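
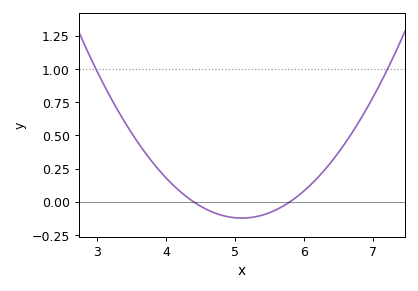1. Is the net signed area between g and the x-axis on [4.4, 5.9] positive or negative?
negative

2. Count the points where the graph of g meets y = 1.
2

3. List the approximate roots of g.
4.4, 5.8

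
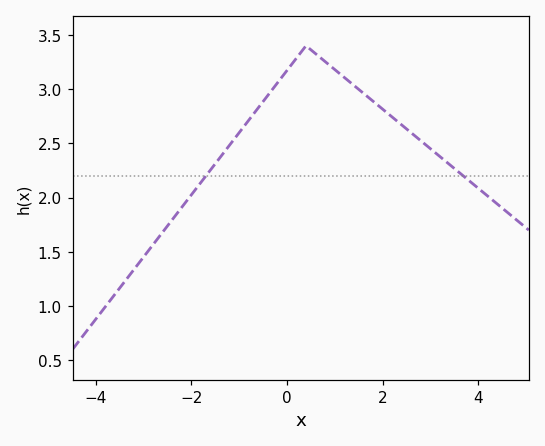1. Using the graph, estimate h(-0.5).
2.88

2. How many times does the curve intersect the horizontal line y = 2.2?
2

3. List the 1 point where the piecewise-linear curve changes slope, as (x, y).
(0.4, 3.4)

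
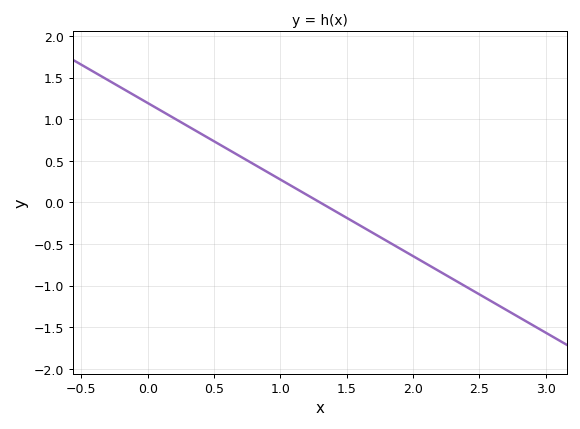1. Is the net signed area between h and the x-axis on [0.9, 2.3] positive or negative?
negative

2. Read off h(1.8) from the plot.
-0.46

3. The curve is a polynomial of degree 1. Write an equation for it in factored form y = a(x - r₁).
y = -0.92(x - 1.3)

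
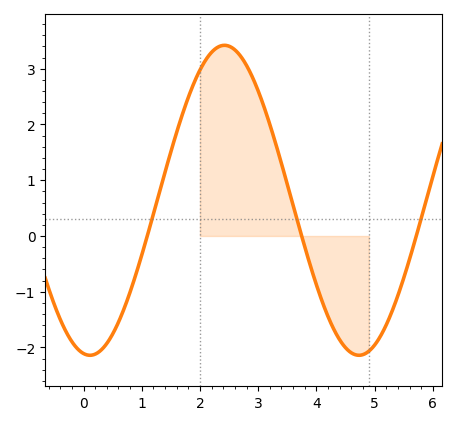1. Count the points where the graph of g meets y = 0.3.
3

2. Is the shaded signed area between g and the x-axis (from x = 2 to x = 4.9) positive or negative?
positive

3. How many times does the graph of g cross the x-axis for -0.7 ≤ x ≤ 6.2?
3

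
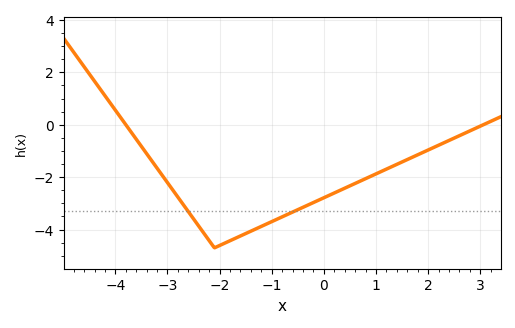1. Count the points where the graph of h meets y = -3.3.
2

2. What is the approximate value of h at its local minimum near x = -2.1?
-4.6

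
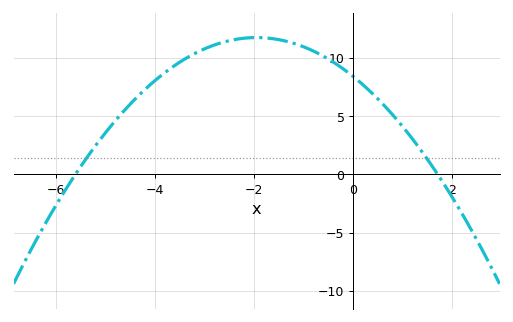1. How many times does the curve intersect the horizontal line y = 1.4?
2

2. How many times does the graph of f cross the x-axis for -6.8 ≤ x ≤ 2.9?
2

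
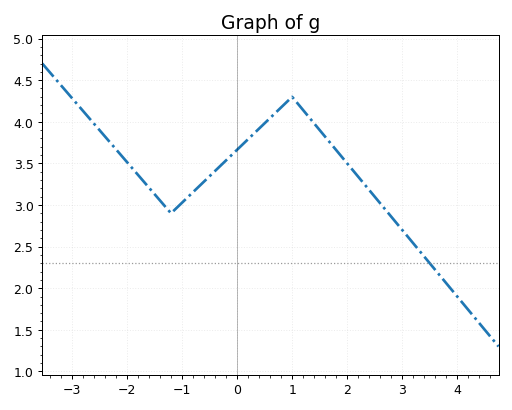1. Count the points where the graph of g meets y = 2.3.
1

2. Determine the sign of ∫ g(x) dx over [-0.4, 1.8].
positive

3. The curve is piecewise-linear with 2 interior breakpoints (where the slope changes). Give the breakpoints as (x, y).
(-1.2, 2.9); (1, 4.3)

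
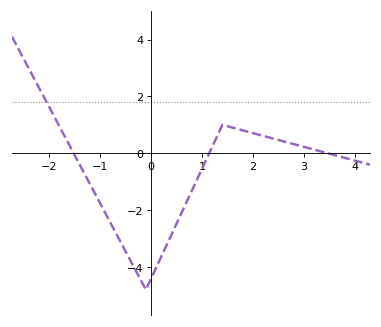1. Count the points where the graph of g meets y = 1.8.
1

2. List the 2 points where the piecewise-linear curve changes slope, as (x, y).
(-0.1, -4.8); (1.4, 1)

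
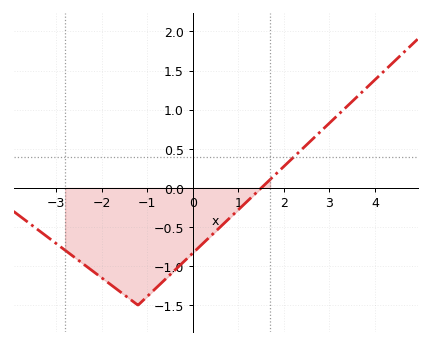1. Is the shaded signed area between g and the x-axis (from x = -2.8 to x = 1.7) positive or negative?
negative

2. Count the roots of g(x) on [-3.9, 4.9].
1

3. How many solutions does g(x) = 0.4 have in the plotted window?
1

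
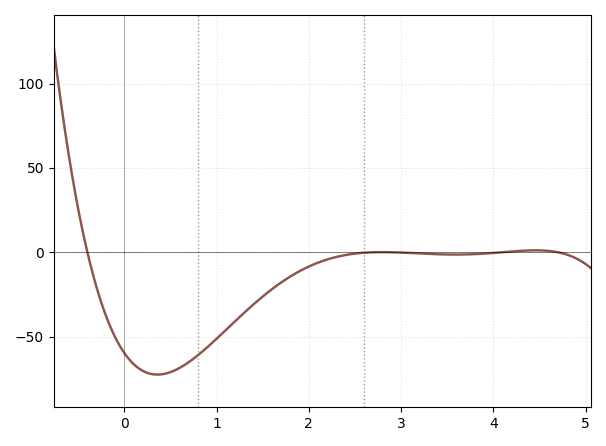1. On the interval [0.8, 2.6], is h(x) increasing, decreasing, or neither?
increasing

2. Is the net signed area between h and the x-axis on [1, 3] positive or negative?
negative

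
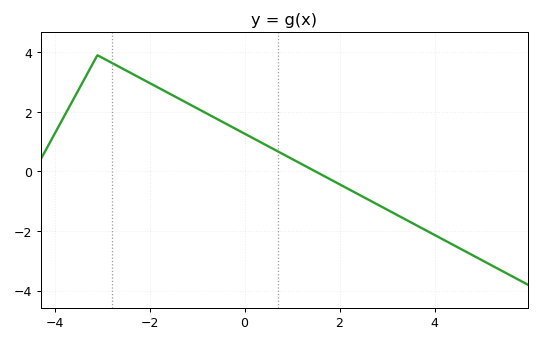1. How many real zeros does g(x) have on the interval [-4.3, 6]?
1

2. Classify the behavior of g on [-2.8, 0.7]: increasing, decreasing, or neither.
decreasing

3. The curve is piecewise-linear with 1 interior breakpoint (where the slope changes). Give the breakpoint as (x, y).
(-3.1, 3.9)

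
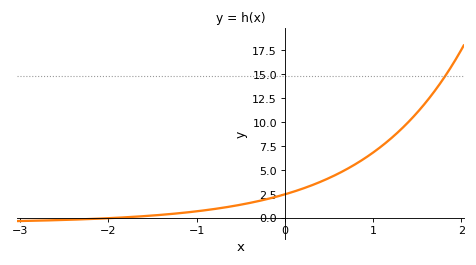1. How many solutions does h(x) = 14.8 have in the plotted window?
1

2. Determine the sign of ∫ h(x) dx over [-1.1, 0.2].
positive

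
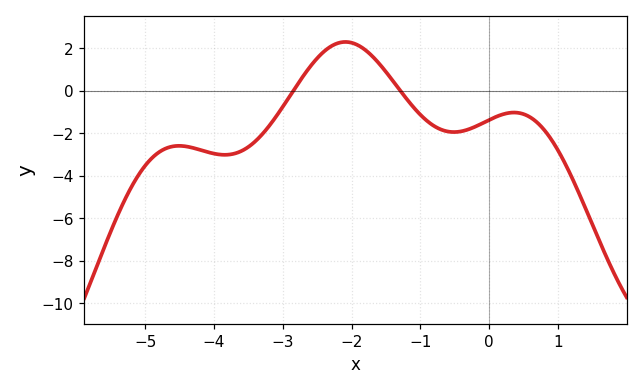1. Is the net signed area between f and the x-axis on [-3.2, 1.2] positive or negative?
negative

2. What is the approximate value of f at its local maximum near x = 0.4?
-1.02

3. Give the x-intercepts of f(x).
-2.85, -1.29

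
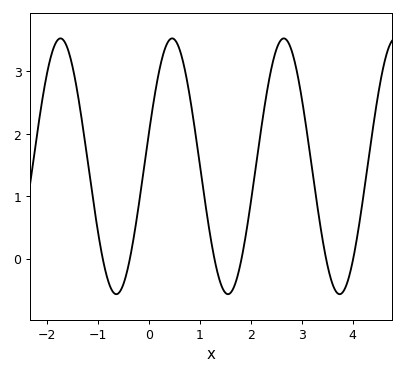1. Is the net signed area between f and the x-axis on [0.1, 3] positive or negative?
positive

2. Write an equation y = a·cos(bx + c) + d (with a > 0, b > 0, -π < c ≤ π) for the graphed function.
y = 2.05cos(2.9x - 1.3) + 1.48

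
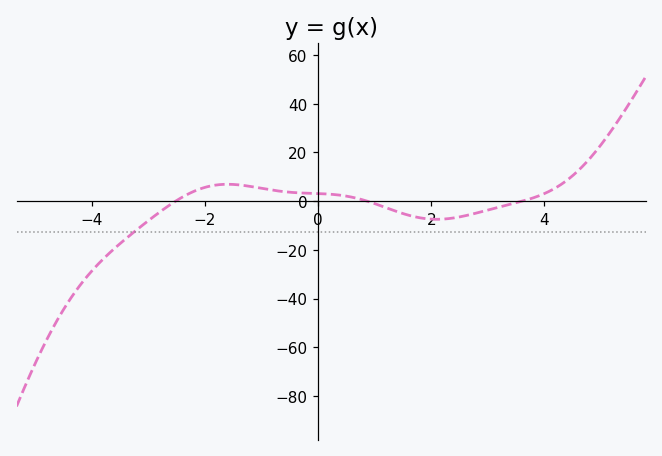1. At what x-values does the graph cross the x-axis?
-2.6, 0.8, 3.6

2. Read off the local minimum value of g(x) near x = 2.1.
-8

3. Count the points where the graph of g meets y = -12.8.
1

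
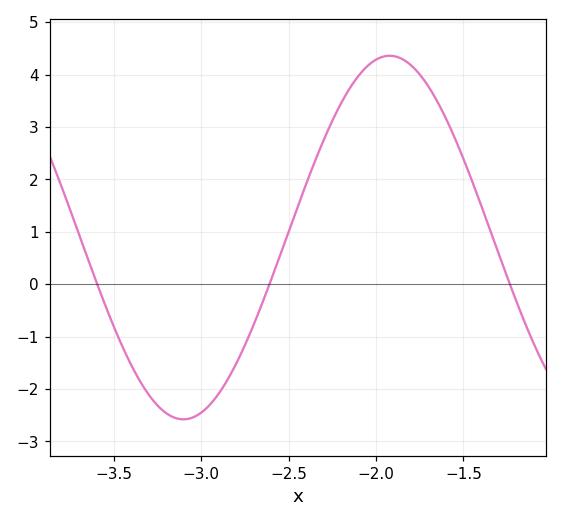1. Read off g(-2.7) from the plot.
-0.772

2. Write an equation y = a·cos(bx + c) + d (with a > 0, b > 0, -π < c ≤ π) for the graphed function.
y = 3.47cos(2.66x - 1.17) + 0.89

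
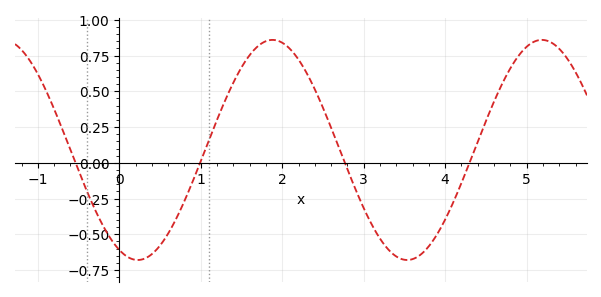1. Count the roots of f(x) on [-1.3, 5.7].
4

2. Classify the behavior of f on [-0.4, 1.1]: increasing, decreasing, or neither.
neither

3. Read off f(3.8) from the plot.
-0.58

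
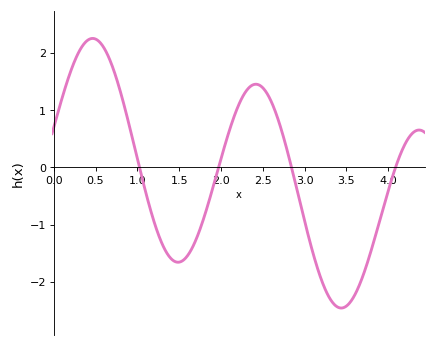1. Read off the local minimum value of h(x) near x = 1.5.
-1.66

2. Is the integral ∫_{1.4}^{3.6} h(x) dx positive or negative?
negative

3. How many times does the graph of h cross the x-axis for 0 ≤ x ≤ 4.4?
4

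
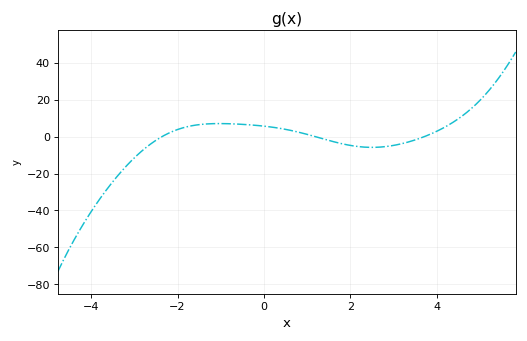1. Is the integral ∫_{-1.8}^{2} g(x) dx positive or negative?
positive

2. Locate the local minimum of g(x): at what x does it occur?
2.51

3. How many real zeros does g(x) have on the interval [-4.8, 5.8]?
3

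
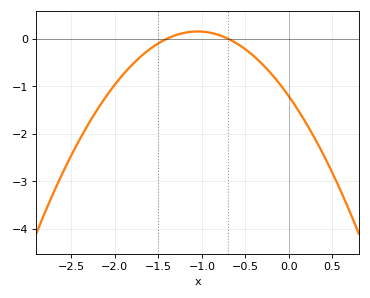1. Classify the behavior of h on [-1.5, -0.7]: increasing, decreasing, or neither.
neither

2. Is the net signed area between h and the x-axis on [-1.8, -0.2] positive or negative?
negative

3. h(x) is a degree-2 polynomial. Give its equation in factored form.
y = -1.24(x + 1.4)(x + 0.7)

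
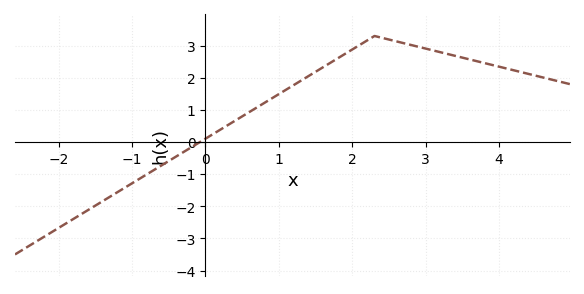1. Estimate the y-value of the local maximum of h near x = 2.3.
3.3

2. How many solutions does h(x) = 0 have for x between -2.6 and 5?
1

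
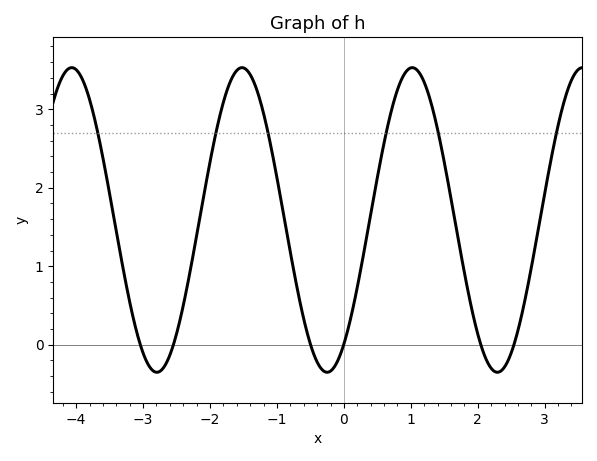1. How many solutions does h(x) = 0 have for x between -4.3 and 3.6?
6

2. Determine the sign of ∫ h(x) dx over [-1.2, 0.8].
positive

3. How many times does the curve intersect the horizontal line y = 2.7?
6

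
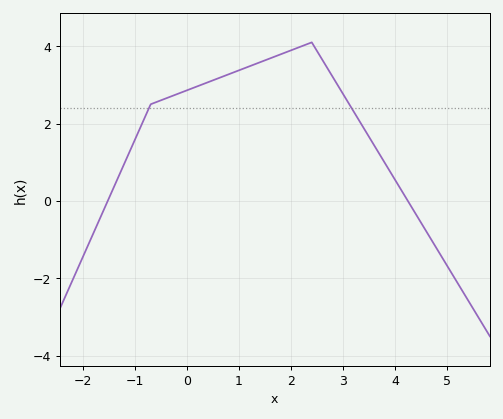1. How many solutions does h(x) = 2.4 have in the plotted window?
2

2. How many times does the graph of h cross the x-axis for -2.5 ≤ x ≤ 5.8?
2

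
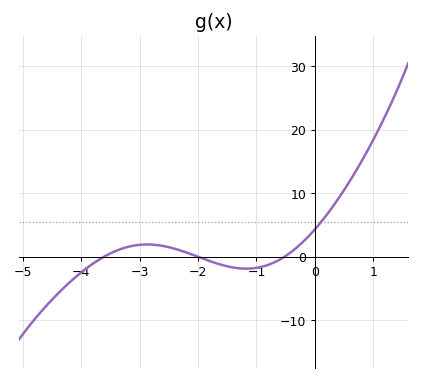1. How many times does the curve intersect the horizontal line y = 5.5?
1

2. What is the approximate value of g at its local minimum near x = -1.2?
-2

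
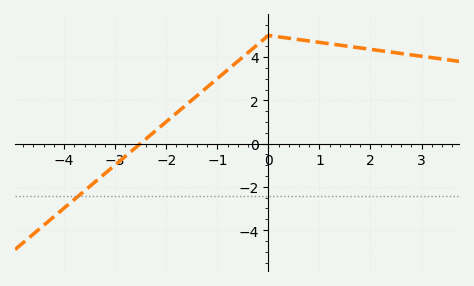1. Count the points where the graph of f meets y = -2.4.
1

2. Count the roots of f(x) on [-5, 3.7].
1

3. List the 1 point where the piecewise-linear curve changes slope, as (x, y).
(0, 5)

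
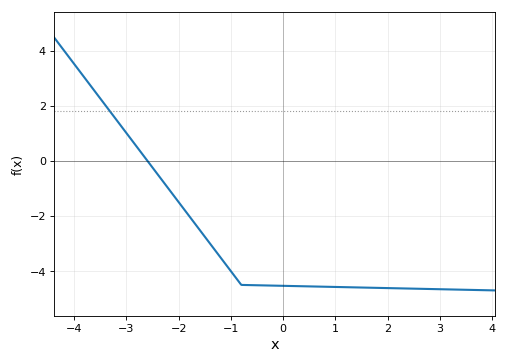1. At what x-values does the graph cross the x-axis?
-2.6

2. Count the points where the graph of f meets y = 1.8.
1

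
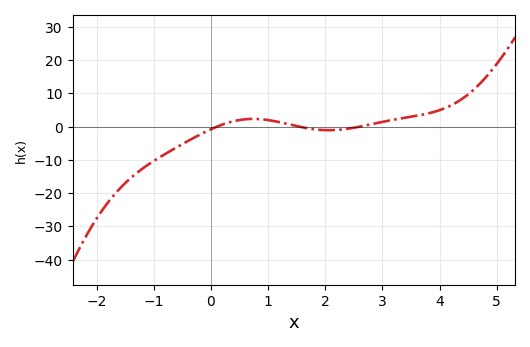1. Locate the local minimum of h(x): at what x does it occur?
2.06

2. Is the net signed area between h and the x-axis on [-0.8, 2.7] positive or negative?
negative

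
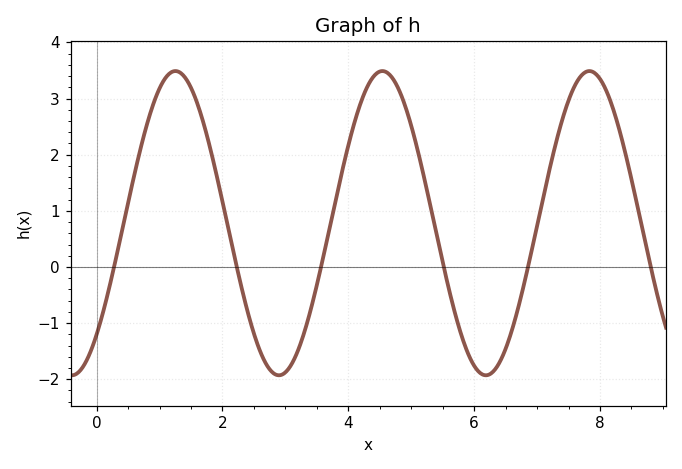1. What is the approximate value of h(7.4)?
2.6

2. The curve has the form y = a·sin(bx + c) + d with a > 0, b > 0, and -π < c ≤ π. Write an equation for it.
y = 2.71sin(1.9x - 0.82) + 0.78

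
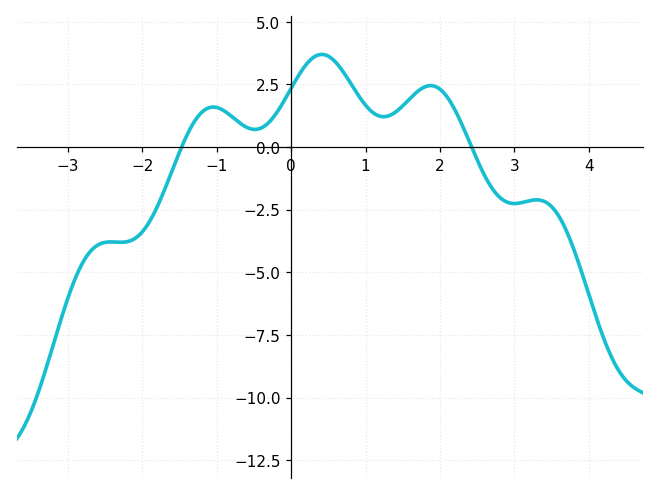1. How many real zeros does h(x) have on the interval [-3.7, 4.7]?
2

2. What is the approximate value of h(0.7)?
3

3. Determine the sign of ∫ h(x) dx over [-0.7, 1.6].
positive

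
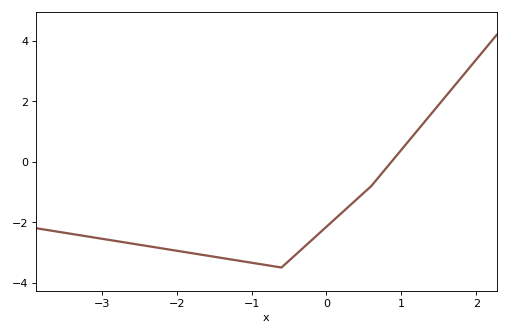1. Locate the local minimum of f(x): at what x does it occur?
-0.601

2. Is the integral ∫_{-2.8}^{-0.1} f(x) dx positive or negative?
negative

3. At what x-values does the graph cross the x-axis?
0.868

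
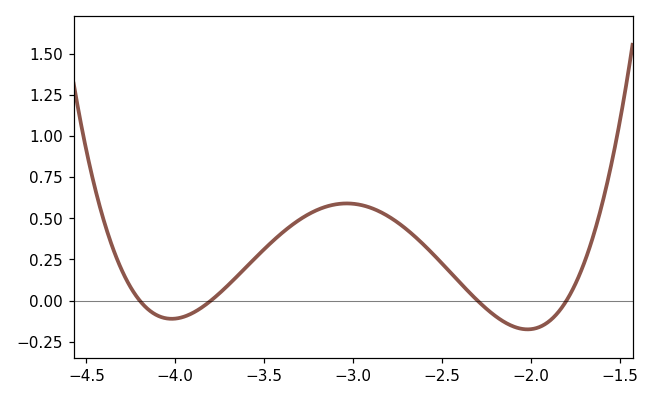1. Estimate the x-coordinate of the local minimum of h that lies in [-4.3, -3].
-4.02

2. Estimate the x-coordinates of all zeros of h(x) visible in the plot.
-4.2, -3.8, -2.3, -1.8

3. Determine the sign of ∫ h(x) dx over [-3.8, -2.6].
positive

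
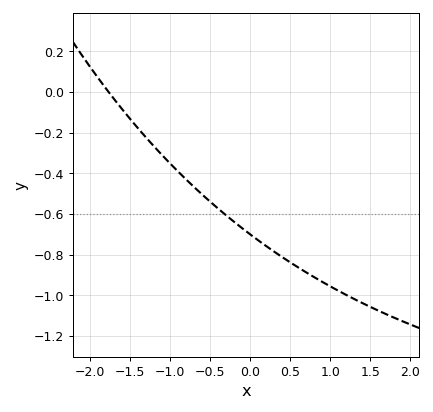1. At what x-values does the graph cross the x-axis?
-1.8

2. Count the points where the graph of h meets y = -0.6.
1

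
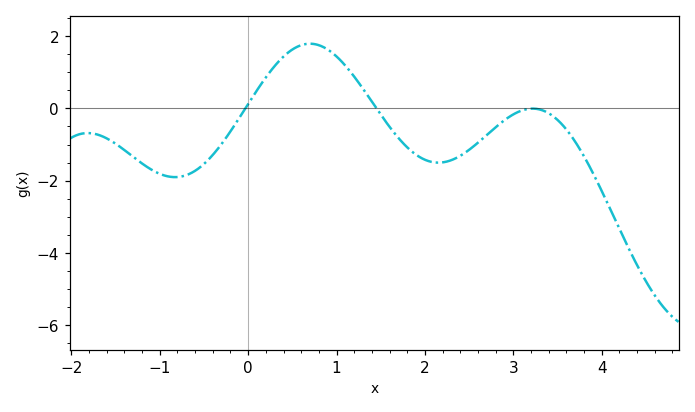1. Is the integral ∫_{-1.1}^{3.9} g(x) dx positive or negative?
negative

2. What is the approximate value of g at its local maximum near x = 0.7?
1.79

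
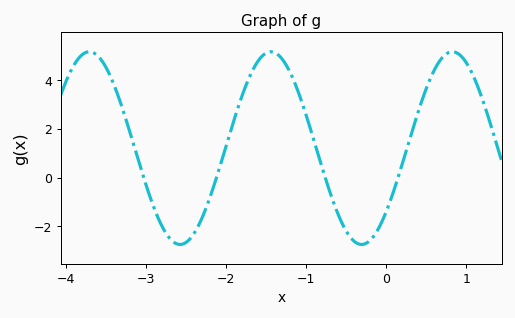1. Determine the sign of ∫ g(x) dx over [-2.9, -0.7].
positive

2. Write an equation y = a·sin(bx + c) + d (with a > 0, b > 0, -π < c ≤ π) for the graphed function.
y = 3.95sin(2.8x - 0.72) + 1.21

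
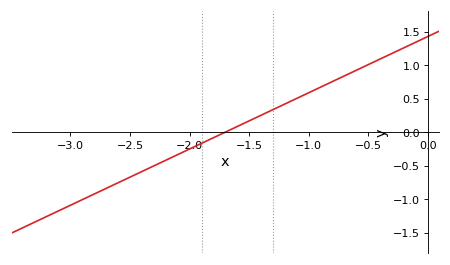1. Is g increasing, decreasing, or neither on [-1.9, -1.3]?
increasing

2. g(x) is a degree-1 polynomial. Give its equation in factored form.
y = 0.84(x + 1.7)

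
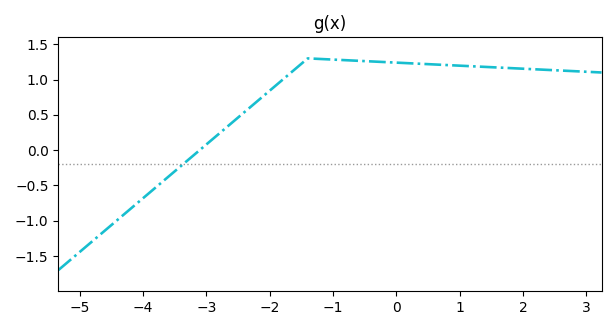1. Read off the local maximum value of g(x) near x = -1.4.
1.3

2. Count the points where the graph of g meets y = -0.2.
1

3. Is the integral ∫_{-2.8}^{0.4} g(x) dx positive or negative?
positive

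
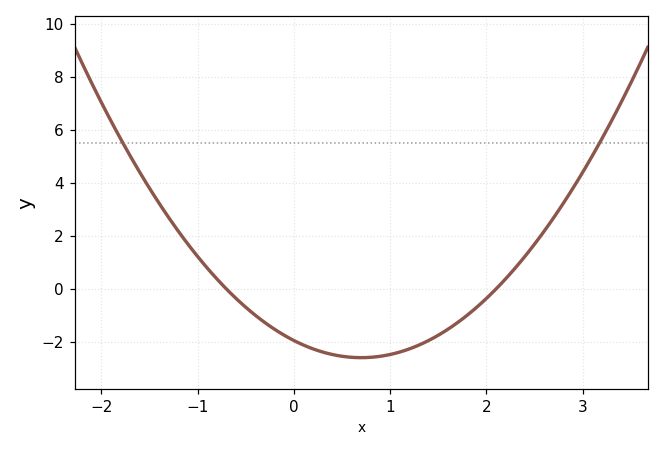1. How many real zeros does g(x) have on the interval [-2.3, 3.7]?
2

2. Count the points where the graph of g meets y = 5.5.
2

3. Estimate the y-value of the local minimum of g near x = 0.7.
-2.6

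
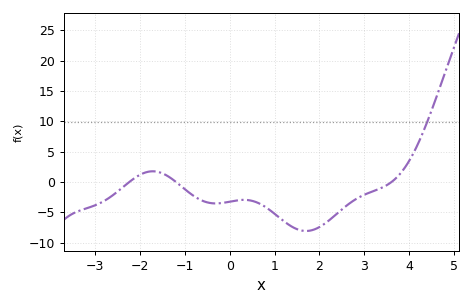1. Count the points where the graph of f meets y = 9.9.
1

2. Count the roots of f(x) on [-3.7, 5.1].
3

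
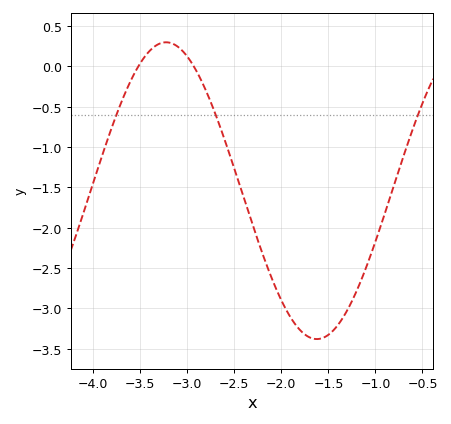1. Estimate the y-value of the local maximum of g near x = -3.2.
0.3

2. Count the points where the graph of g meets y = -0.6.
3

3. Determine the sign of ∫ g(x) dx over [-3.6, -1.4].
negative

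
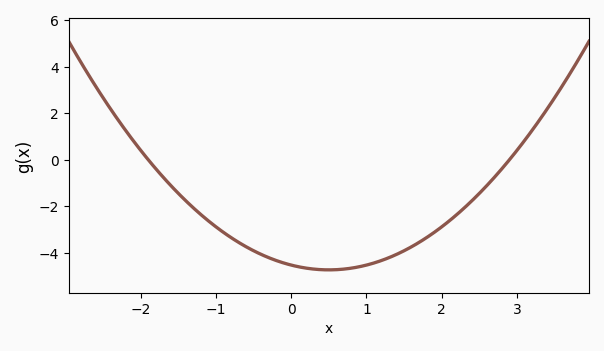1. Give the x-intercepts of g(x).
-1.9, 2.9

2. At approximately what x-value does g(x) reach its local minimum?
0.5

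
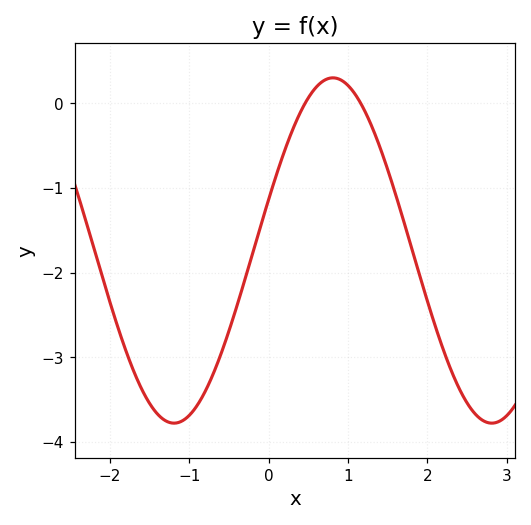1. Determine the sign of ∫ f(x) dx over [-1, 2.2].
negative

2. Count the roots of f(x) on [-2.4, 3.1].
2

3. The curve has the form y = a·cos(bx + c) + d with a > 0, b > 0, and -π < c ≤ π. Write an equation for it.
y = 2.04cos(1.57x - 1.27) - 1.74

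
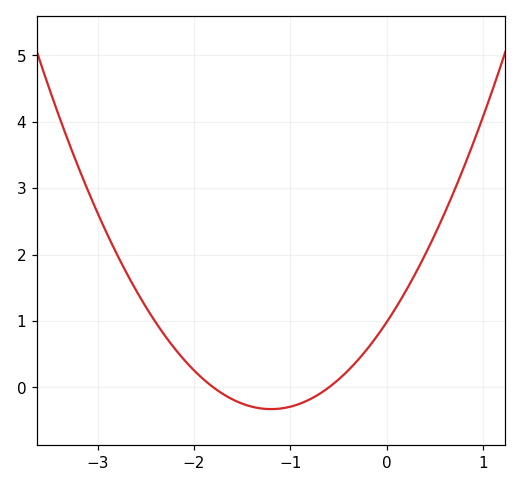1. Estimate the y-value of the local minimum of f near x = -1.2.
-0.3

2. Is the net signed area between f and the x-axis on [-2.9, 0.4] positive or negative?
positive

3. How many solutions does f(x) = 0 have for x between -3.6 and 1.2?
2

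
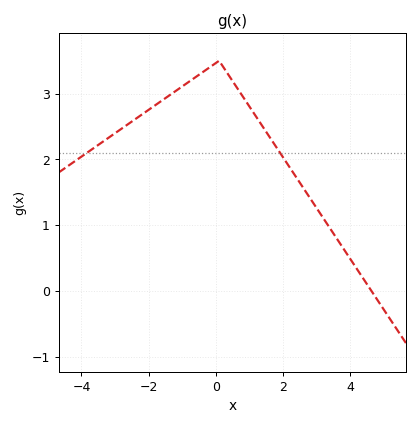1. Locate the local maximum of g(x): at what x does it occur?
0.097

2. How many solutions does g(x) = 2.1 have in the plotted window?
2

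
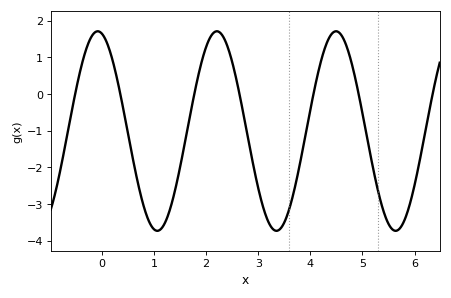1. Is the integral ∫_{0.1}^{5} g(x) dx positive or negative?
negative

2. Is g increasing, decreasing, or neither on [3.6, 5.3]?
neither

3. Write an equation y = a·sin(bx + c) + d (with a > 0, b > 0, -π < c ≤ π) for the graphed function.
y = 2.72sin(2.8x + 1.8) - 1.01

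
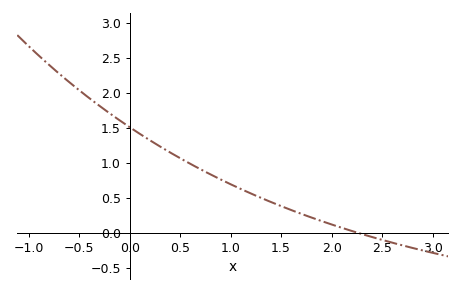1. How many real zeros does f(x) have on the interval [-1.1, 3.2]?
1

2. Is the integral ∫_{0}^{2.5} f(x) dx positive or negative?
positive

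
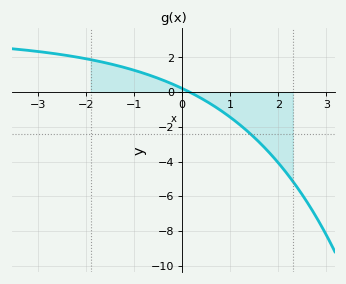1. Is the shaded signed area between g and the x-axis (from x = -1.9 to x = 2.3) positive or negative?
negative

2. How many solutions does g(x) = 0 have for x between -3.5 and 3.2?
1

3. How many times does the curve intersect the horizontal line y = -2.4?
1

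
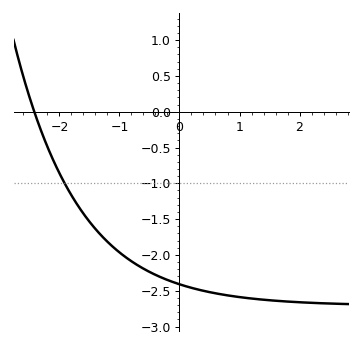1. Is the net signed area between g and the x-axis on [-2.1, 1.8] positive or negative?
negative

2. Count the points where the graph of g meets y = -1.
1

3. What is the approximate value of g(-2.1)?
-0.682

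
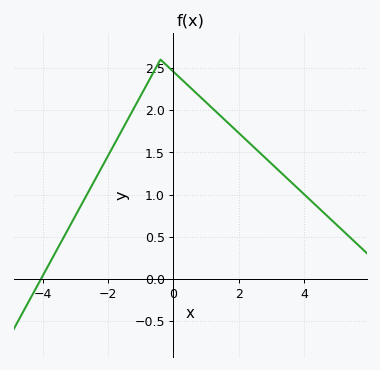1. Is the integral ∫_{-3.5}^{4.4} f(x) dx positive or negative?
positive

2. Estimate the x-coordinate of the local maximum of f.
-0.397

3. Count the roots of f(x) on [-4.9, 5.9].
1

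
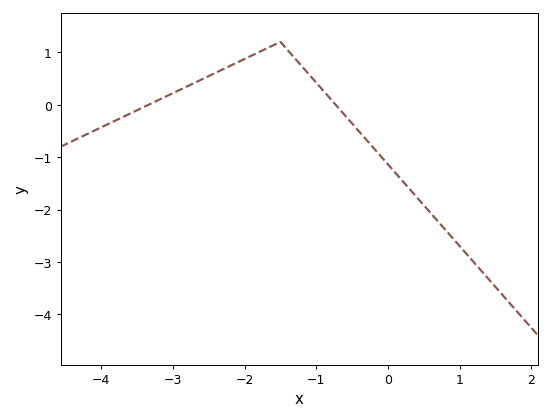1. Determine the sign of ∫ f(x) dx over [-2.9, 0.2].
positive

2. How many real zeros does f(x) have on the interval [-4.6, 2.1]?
2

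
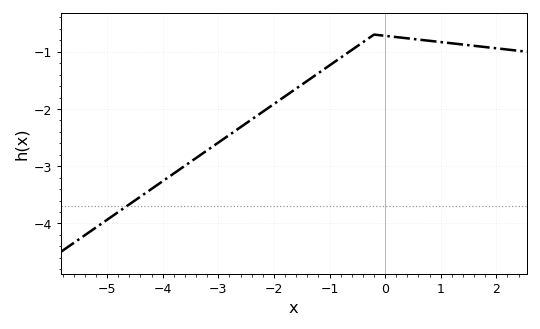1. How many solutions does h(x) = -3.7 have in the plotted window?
1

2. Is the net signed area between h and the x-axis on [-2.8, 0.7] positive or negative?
negative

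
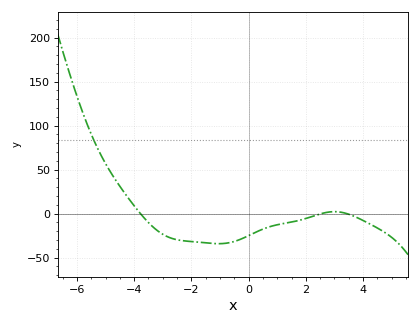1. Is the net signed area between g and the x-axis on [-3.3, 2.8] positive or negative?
negative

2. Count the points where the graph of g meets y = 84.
1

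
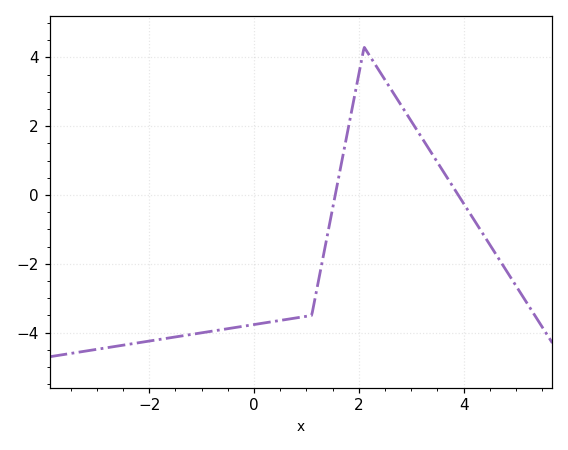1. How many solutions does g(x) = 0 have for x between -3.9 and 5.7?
2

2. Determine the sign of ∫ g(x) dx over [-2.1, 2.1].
negative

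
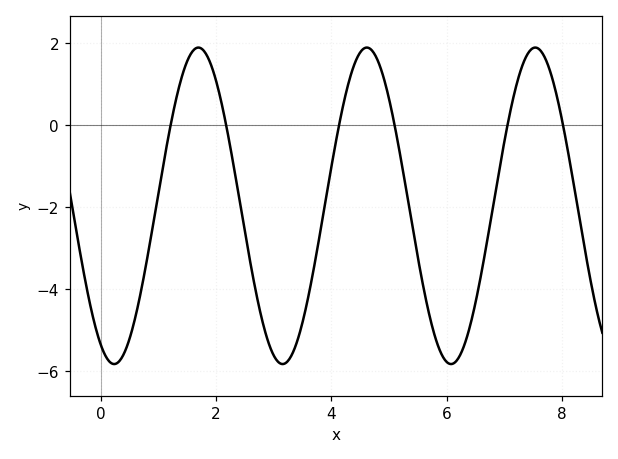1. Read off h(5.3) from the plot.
-1.58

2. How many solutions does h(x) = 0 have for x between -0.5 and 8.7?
6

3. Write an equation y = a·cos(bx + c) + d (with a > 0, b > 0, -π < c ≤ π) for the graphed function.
y = 3.86cos(2.15x + 2.64) - 1.97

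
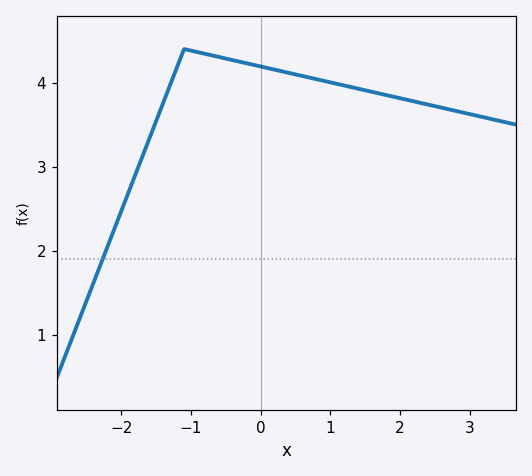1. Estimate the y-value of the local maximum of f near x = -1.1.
4.4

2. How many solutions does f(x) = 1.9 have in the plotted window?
1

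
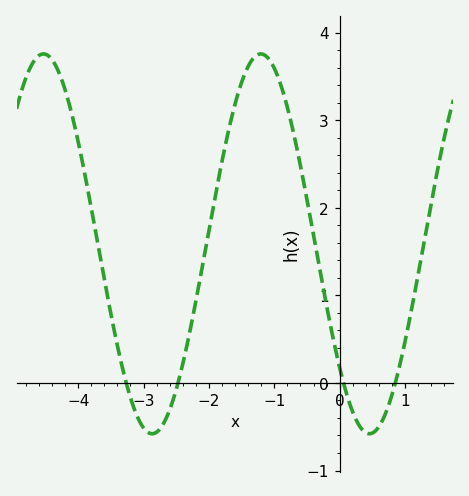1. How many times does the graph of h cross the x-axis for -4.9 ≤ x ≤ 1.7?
4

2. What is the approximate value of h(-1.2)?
3.8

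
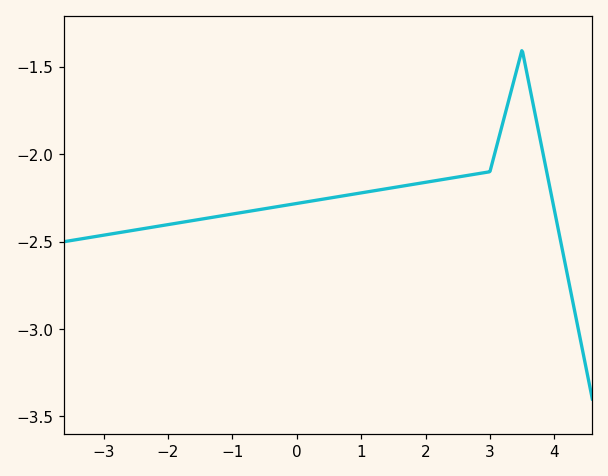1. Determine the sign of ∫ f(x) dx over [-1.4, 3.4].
negative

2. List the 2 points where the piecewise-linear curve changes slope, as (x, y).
(3, -2.1); (3.5, -1.4)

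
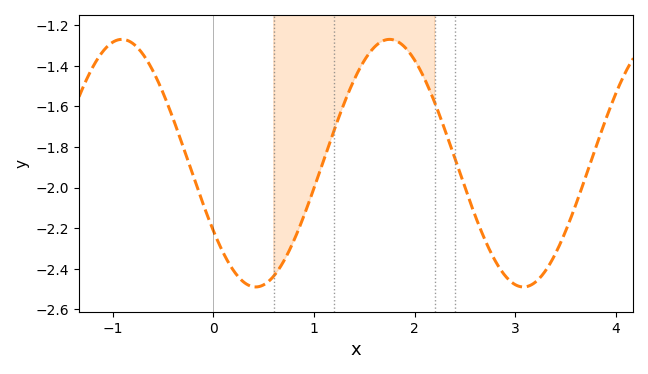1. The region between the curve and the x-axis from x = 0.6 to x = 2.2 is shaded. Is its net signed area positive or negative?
negative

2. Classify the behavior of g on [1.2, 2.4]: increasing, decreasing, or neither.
neither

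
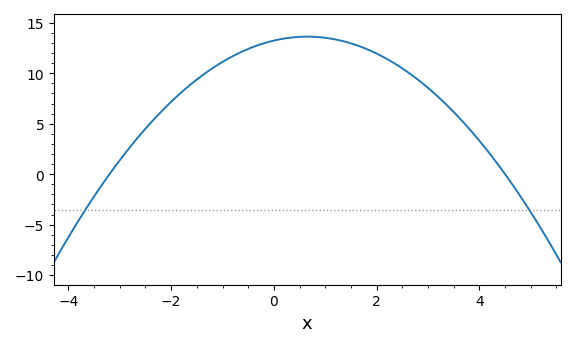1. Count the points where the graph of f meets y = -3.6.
2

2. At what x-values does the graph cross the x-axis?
-3.2, 4.4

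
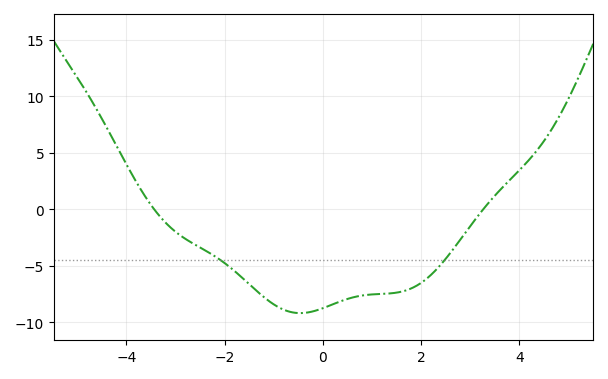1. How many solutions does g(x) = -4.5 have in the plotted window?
2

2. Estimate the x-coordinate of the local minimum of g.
-0.4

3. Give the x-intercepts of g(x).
-3.4, 3.2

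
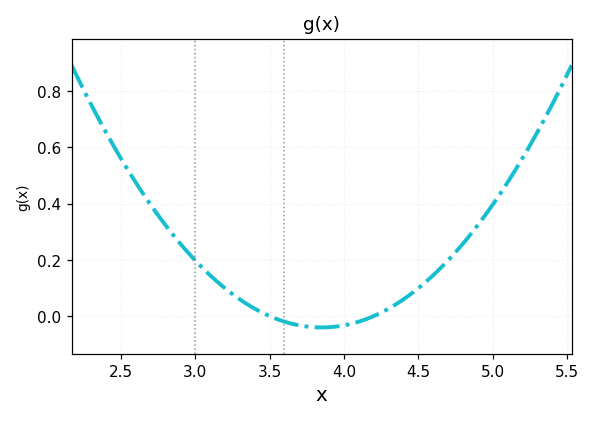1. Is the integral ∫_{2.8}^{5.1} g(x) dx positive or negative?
positive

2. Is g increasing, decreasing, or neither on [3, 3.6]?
decreasing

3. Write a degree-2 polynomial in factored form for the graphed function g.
y = 0.33(x - 3.5)(x - 4.2)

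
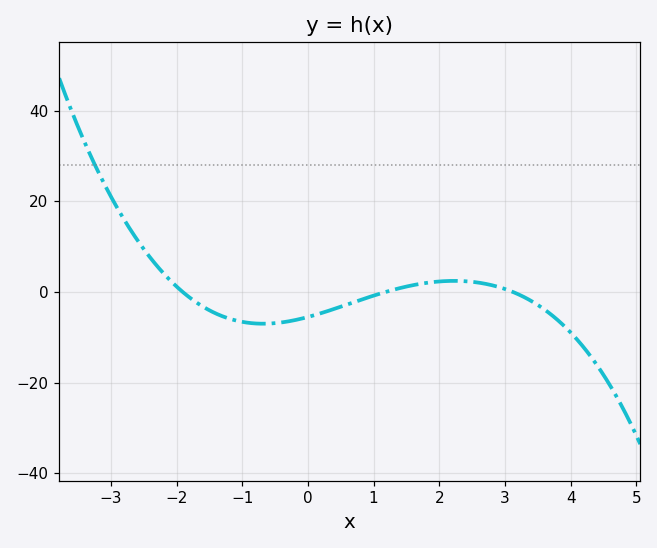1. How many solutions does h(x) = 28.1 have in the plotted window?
1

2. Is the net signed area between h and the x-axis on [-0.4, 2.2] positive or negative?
negative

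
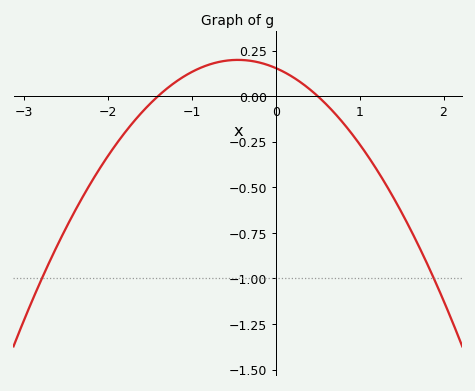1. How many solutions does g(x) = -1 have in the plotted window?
2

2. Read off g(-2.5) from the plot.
-0.726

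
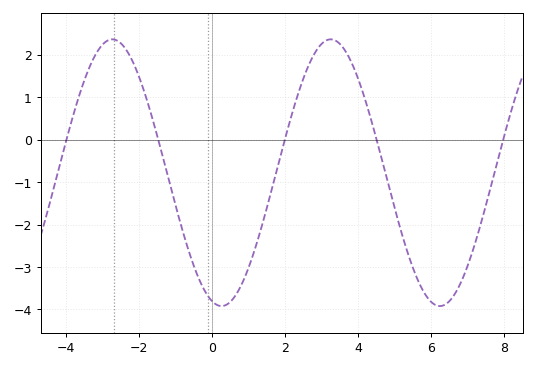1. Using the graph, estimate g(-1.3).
-0.574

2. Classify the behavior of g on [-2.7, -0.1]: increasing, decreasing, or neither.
decreasing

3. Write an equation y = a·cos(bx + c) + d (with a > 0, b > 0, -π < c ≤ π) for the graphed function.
y = 3.14cos(1.05x + 2.87) - 0.78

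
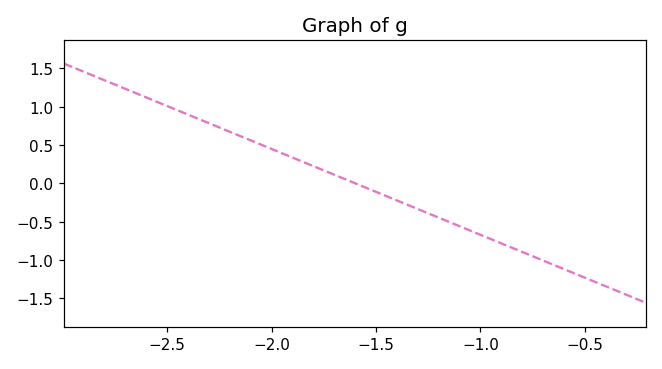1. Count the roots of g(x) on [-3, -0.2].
1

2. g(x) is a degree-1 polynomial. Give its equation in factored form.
y = -1.12(x + 1.6)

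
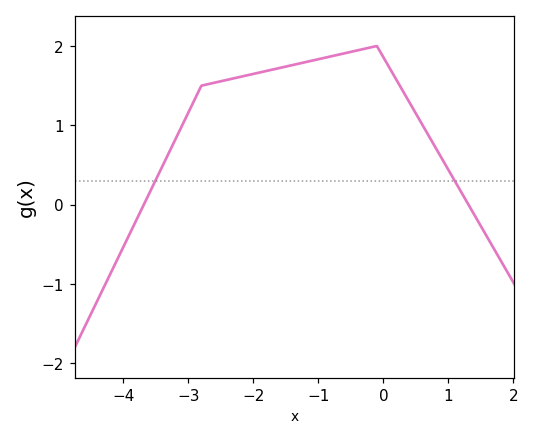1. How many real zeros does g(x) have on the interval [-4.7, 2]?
2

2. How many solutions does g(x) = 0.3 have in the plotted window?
2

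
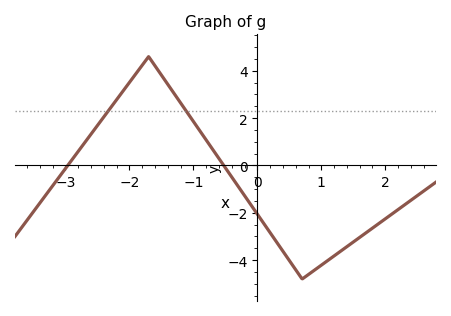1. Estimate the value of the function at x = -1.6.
4.21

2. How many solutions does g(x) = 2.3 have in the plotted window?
2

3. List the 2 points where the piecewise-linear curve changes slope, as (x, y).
(-1.7, 4.6); (0.7, -4.8)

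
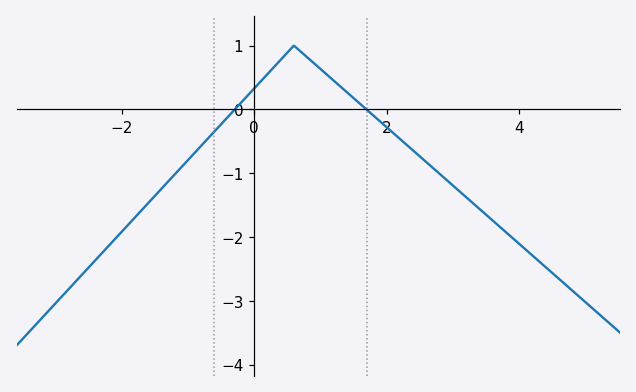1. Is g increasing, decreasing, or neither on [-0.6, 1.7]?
neither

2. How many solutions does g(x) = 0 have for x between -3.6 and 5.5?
2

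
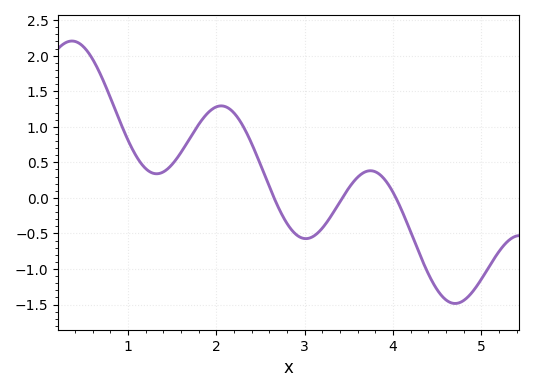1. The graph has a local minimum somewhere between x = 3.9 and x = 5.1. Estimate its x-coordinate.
4.7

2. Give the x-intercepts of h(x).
2.7, 3.4, 4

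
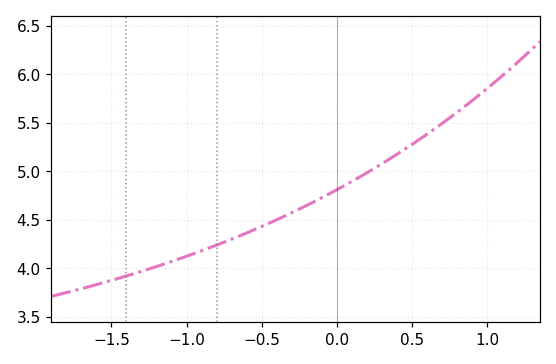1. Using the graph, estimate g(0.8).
5.6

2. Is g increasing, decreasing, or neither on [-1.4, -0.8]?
increasing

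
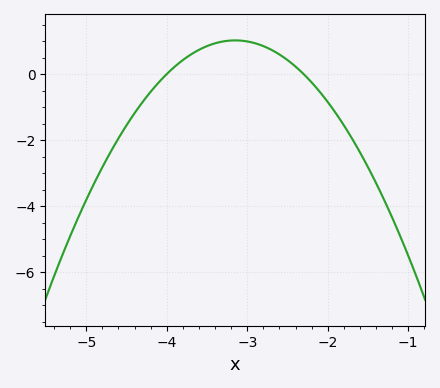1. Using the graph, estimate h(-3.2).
1.02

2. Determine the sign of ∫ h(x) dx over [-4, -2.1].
positive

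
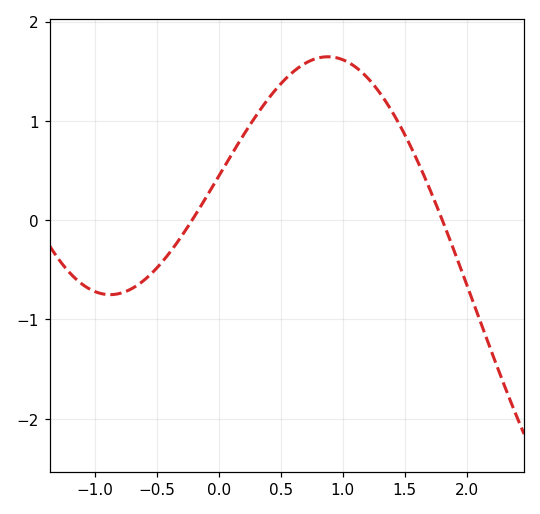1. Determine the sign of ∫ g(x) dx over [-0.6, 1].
positive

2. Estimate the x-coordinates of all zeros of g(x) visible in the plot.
-0.217, 1.8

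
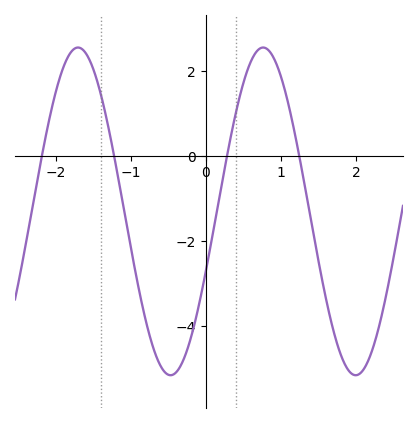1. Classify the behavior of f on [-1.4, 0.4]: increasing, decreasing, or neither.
neither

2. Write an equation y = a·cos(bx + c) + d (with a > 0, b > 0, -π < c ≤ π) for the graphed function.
y = 3.86cos(2.55x - 1.94) - 1.3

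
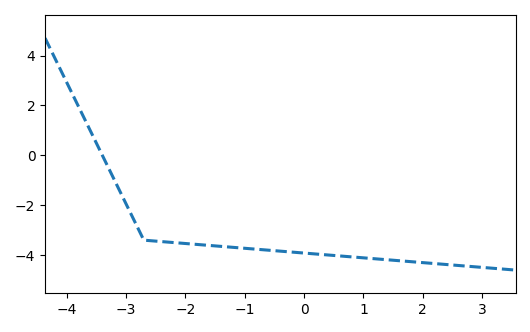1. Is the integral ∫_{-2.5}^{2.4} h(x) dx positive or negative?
negative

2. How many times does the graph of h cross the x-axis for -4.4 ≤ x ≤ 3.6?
1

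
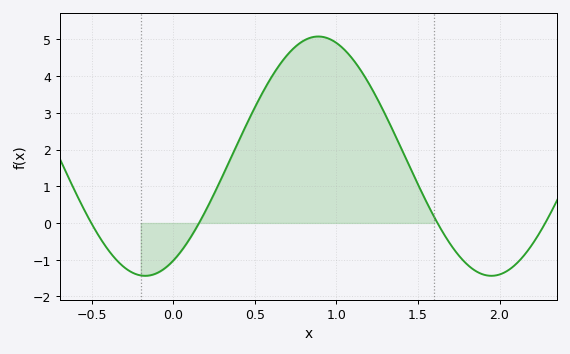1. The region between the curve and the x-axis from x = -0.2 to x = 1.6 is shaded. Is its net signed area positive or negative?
positive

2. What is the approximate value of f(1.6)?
0.16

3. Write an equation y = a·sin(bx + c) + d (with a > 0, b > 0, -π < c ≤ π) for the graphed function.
y = 3.26sin(2.96x - 1.06) + 1.82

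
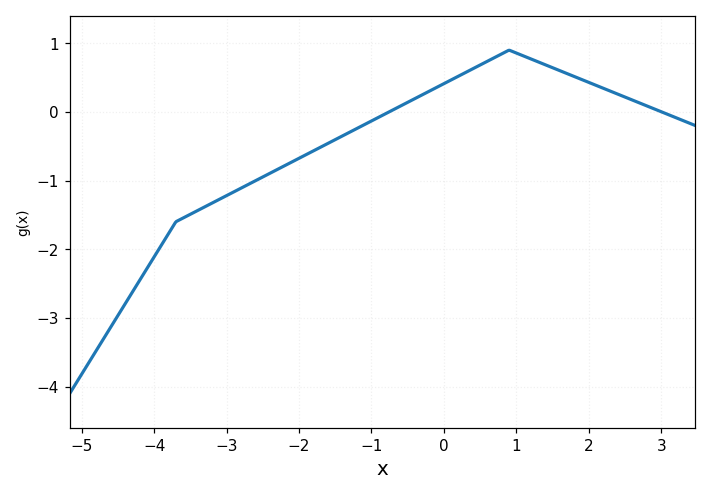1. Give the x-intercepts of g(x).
-0.756, 3.01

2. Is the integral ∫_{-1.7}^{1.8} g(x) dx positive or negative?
positive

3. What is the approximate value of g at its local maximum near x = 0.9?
0.9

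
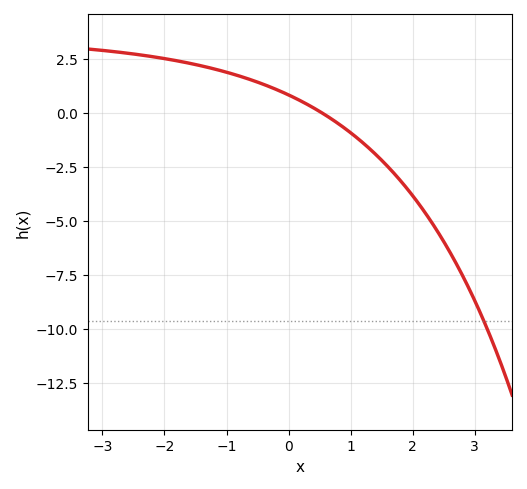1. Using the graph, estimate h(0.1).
0.702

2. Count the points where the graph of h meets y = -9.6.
1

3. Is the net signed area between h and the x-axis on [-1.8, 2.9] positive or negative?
negative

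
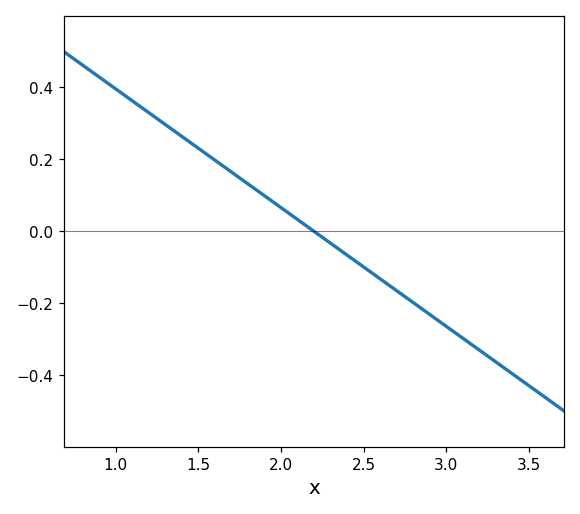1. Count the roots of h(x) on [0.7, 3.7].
1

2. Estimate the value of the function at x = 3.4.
-0.396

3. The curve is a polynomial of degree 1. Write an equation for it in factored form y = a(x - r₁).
y = -0.33(x - 2.2)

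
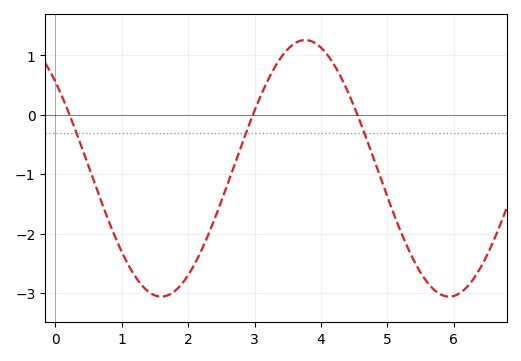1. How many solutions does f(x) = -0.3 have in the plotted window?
3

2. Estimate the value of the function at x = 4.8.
-0.76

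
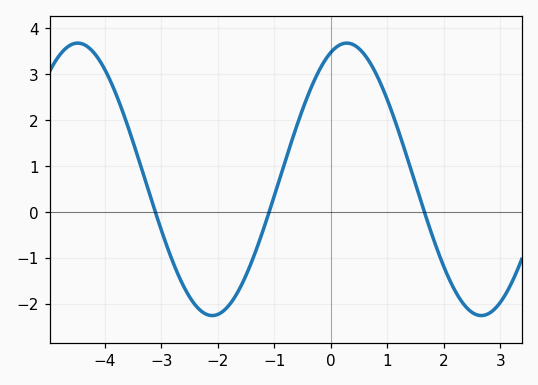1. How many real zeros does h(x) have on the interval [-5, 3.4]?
3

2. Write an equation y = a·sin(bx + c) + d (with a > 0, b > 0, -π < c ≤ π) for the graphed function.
y = 2.97sin(1.32x + 1.2) + 0.71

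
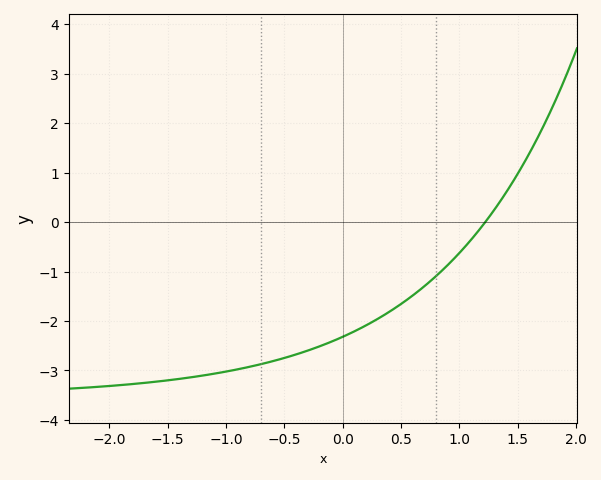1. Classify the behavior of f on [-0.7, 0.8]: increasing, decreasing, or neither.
increasing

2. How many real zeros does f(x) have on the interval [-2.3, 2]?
1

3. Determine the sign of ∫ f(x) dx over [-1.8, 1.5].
negative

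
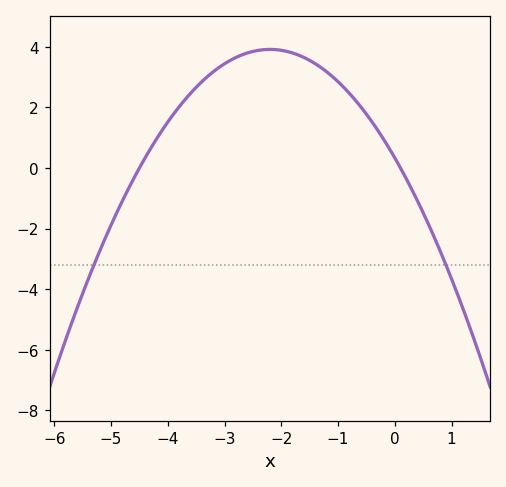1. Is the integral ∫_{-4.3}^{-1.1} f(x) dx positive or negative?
positive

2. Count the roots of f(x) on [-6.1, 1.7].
2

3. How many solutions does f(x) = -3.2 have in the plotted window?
2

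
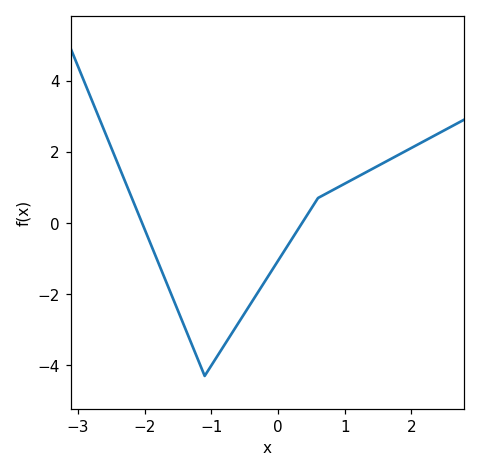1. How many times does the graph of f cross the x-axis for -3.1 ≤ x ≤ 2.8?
2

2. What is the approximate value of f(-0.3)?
-2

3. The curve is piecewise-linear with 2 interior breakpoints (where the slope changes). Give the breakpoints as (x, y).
(-1.1, -4.3); (0.6, 0.7)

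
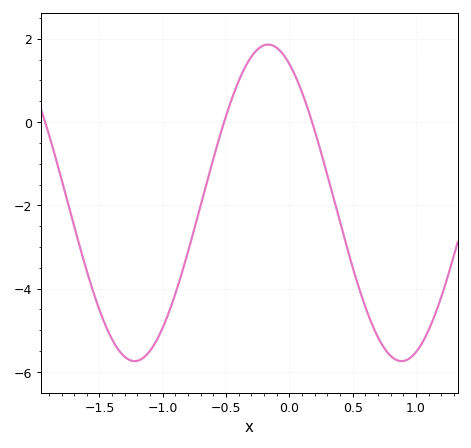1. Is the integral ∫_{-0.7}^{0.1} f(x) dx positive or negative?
positive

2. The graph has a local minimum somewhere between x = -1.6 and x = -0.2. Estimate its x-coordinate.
-1.2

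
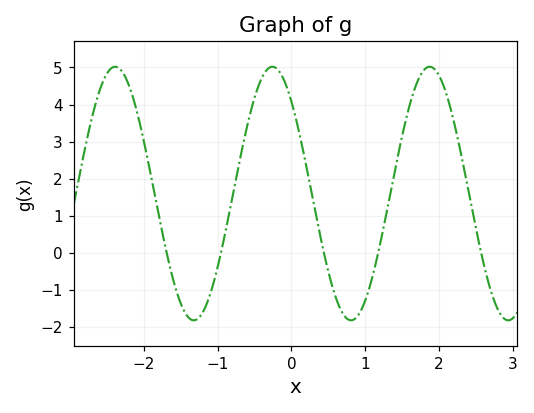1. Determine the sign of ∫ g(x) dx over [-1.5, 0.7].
positive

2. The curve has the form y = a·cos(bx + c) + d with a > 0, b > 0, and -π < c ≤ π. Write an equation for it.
y = 3.42cos(3x + 0.76) + 1.6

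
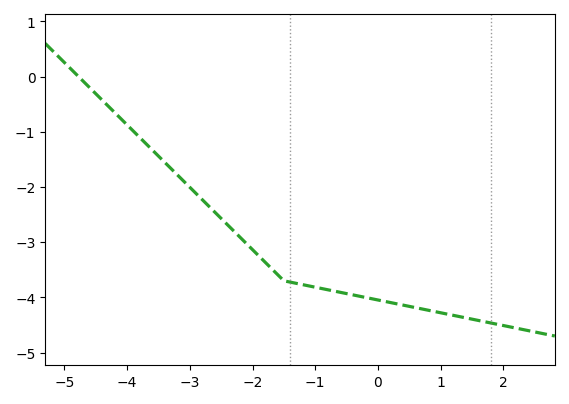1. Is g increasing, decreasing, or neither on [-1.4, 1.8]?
decreasing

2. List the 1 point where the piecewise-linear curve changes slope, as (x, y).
(-1.5, -3.7)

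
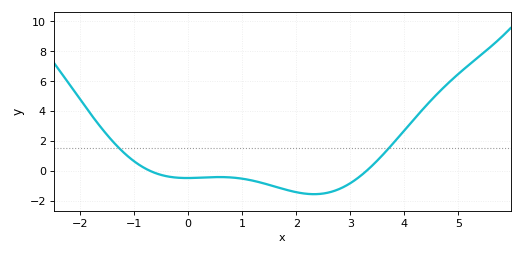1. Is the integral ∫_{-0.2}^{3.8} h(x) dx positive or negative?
negative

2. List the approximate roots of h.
-0.8, 3.4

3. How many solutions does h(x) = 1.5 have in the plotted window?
2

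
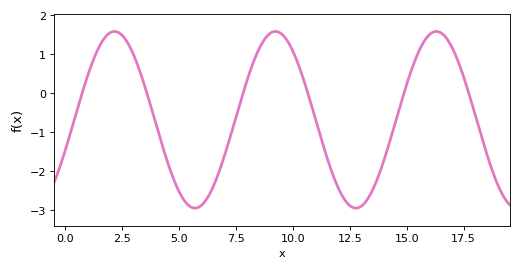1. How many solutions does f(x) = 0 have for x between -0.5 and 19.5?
6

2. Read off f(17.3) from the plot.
0.8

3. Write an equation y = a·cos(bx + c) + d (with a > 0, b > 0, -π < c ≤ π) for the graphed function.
y = 2.27cos(0.89x - 1.9) - 0.68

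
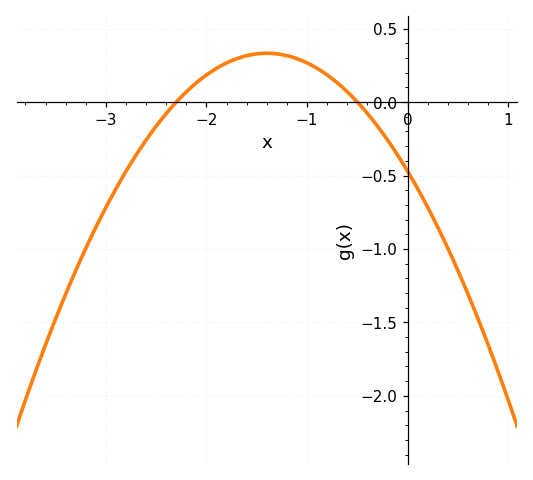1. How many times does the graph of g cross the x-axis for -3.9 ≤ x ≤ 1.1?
2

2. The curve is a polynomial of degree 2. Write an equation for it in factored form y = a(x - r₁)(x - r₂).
y = -0.41(x + 2.3)(x + 0.5)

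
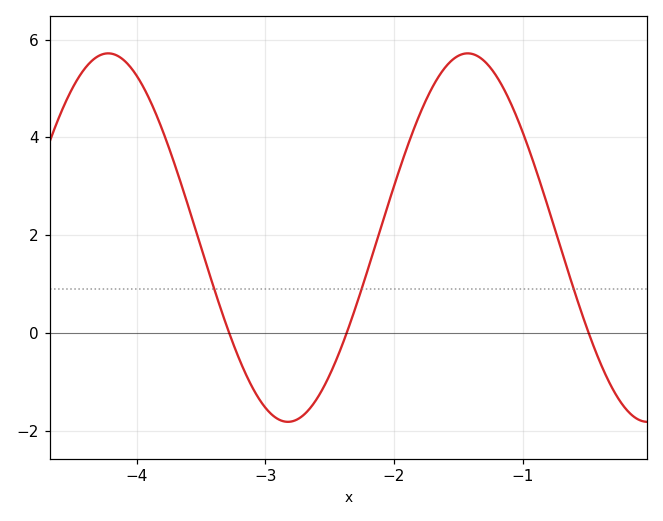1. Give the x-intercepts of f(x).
-3.3, -2.4, -0.5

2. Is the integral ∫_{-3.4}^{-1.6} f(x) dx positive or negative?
positive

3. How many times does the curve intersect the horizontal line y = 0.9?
3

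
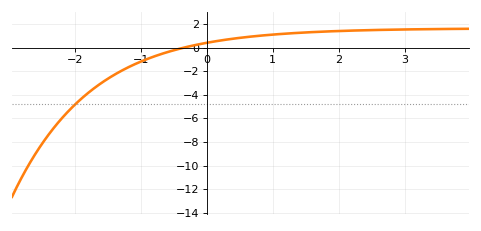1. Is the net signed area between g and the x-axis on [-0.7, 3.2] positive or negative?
positive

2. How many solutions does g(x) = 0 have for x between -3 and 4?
1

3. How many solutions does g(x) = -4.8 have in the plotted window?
1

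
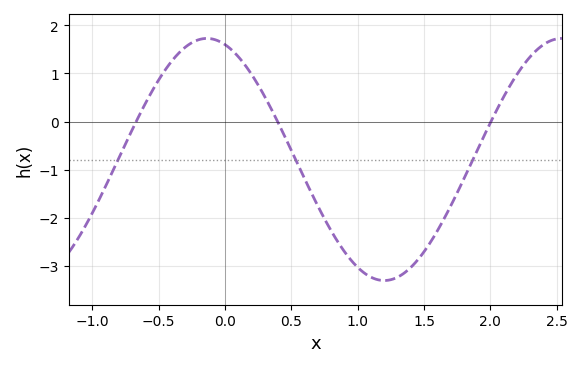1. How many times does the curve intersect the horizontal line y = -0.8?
3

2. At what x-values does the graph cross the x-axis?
-0.65, 0.4, 2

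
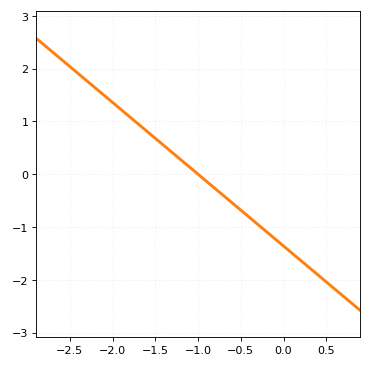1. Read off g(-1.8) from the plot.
1.1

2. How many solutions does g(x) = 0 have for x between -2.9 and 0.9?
1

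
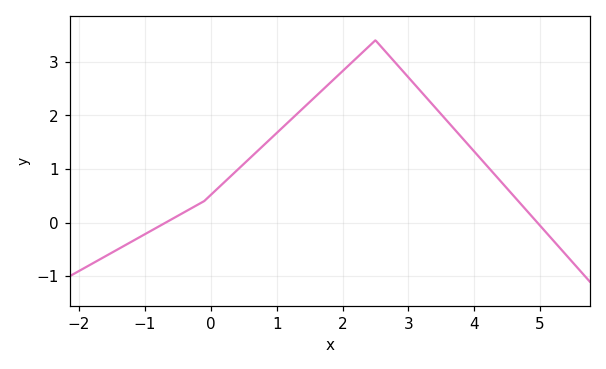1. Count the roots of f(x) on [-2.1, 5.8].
2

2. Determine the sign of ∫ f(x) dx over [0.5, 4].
positive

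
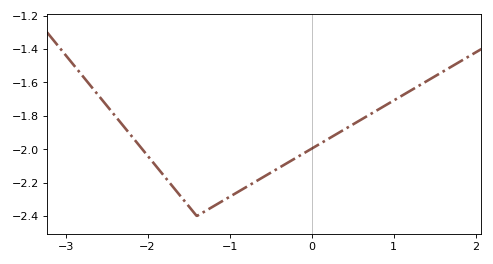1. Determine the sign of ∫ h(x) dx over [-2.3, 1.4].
negative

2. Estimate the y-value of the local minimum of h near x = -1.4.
-2.4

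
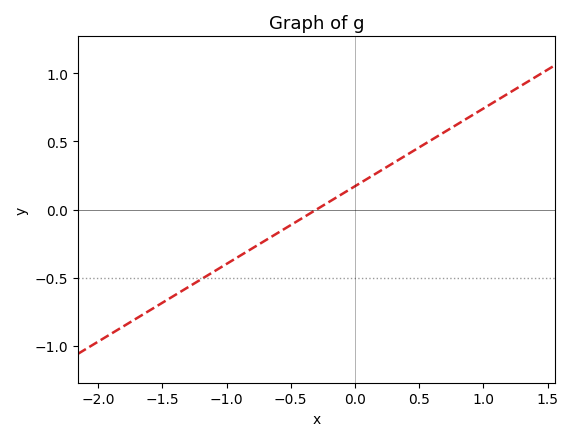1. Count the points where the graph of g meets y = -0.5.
1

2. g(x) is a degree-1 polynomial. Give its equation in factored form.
y = 0.57(x + 0.3)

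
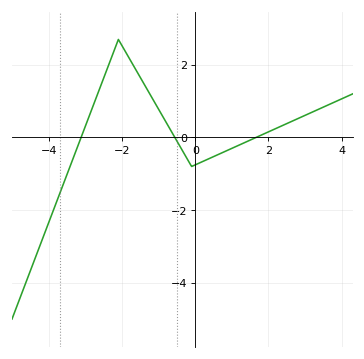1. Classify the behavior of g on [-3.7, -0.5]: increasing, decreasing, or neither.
neither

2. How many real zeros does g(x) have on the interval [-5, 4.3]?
3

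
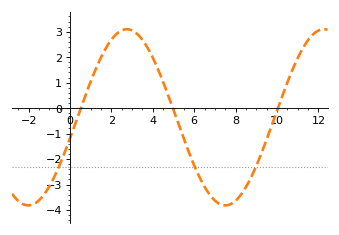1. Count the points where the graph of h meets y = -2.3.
3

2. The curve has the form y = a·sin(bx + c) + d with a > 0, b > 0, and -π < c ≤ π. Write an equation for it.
y = 3.46sin(0.66x - 0.24) - 0.36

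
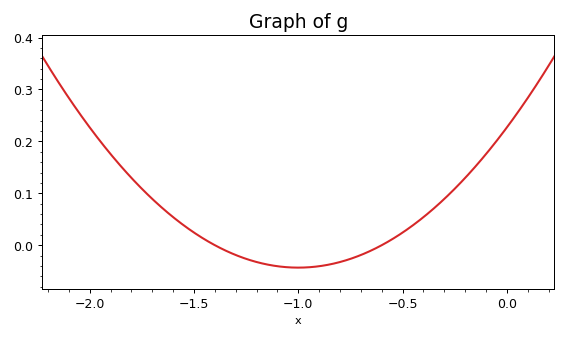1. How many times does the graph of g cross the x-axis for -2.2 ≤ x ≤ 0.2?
2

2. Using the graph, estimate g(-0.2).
0.13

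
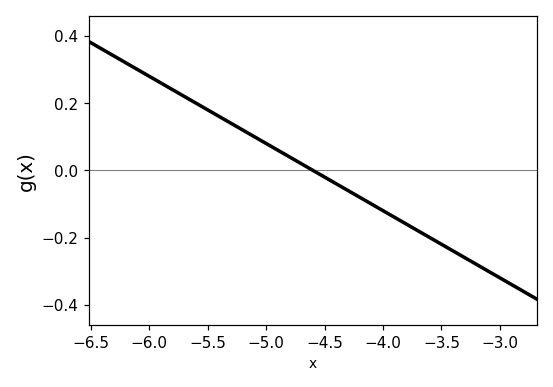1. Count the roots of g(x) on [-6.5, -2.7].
1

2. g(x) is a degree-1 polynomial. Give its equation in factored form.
y = -0.2(x + 4.6)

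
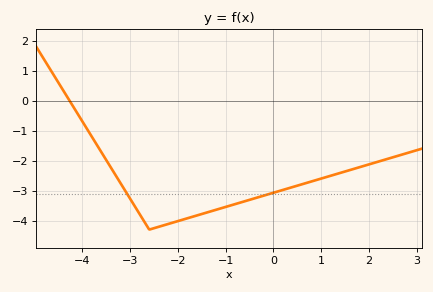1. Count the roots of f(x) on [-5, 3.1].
1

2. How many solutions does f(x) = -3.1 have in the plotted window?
2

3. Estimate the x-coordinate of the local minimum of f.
-2.6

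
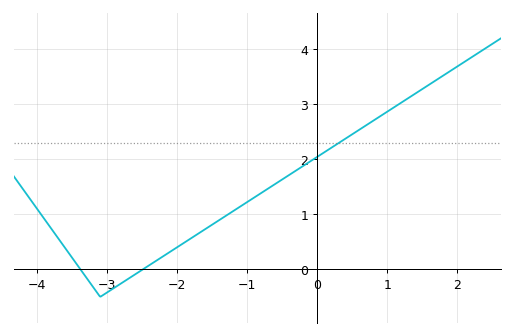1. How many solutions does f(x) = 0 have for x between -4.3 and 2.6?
2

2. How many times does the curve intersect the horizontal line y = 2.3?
1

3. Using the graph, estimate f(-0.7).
1.47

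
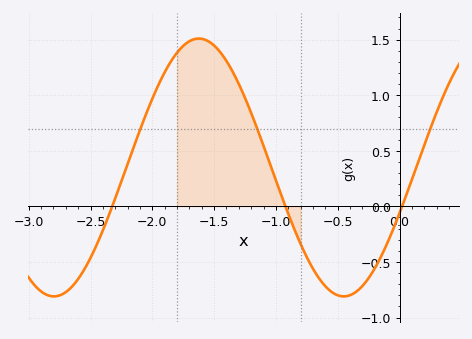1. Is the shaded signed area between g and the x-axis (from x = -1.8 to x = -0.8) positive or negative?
positive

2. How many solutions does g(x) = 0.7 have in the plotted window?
3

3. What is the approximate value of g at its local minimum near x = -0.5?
-0.8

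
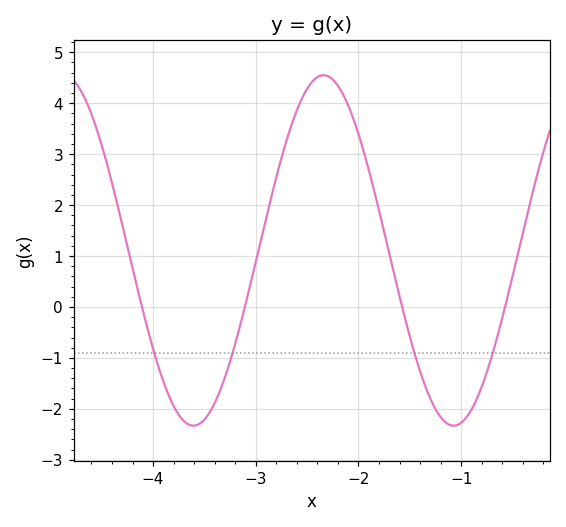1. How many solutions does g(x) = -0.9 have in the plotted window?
4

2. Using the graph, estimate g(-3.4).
-1.9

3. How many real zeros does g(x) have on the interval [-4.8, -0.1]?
4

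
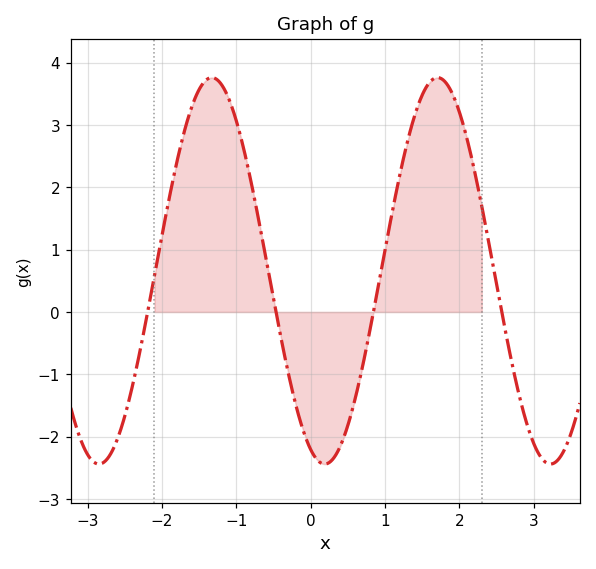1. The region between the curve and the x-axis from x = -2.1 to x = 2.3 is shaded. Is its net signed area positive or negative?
positive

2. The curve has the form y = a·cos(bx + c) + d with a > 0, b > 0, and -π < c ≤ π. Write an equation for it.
y = 3.1cos(2.1x + 2.8) + 0.66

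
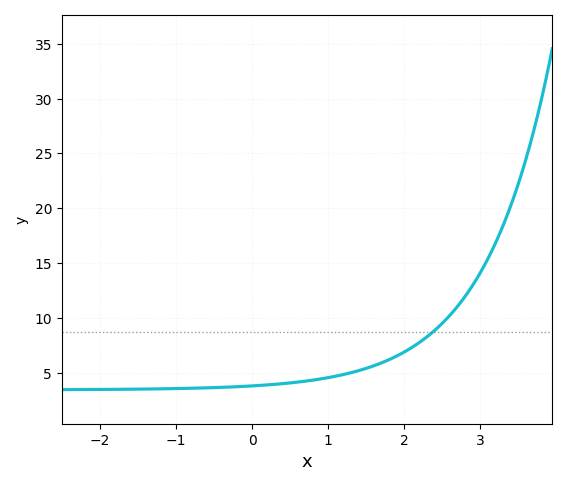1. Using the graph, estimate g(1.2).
5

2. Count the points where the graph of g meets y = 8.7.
1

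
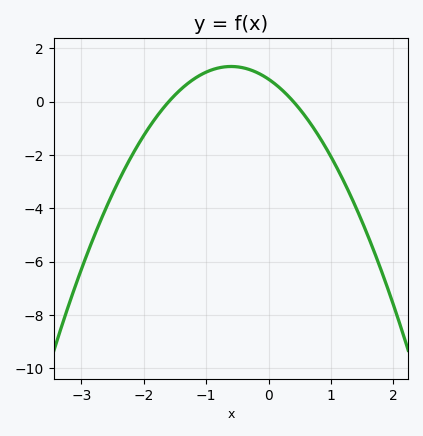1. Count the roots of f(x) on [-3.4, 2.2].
2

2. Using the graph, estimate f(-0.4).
1.27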